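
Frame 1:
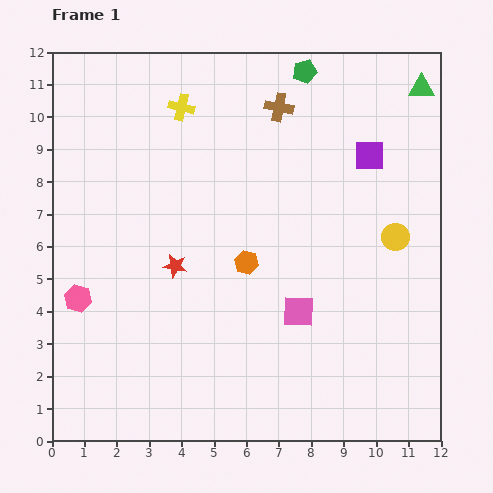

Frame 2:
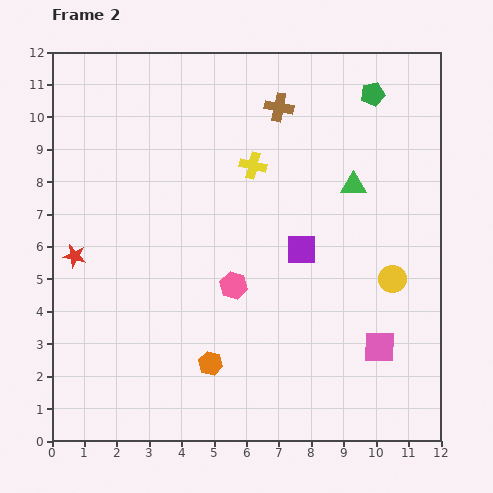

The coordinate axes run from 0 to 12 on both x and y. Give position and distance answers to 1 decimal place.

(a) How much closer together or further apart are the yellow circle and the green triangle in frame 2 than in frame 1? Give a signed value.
-1.6

Distance in frame 1: 4.7. Distance in frame 2: 3.1.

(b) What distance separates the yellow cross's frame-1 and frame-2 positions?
2.8

The yellow cross moved from (4.0, 10.3) to (6.2, 8.5), a distance of √(2.2² + 1.8²) ≈ 2.8.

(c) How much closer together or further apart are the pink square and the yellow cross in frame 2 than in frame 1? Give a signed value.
-0.5

Distance in frame 1: 7.3. Distance in frame 2: 6.8.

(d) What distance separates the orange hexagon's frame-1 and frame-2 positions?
3.3

The orange hexagon moved from (6.0, 5.5) to (4.9, 2.4), a distance of √(1.1² + 3.1²) ≈ 3.3.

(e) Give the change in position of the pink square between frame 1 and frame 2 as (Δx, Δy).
(2.5, -1.1)

The pink square was at (7.6, 4.0) in frame 1 and (10.1, 2.9) in frame 2.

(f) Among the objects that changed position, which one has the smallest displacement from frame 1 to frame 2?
the yellow circle

(moved 1.3)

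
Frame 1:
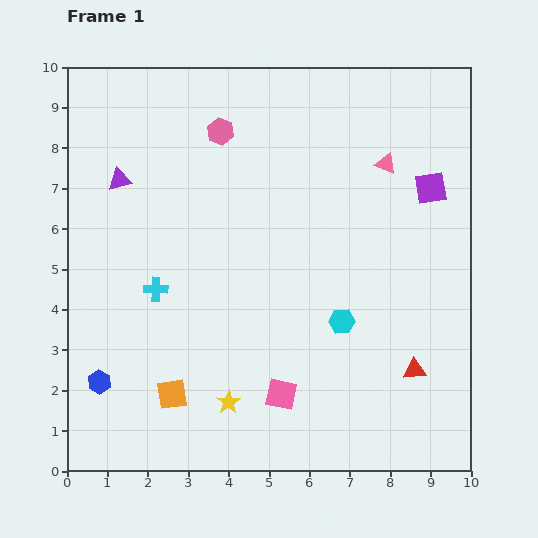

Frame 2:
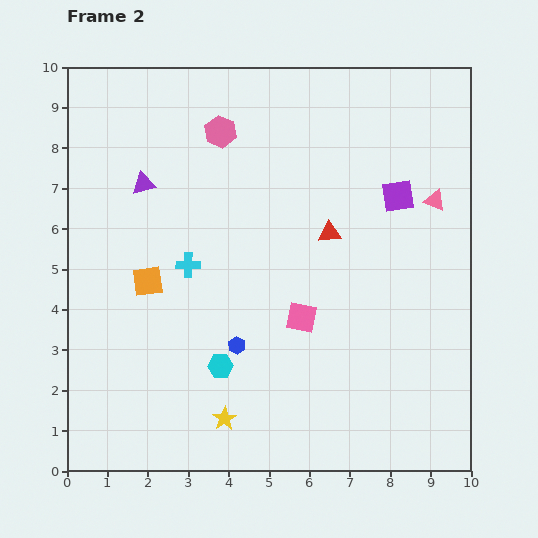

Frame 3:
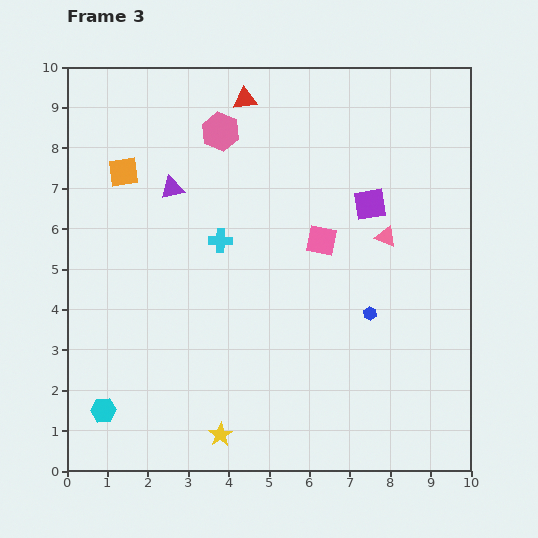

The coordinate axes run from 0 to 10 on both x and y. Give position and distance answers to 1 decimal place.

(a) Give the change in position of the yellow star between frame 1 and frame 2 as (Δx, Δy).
(-0.1, -0.4)

The yellow star was at (4.0, 1.7) in frame 1 and (3.9, 1.3) in frame 2.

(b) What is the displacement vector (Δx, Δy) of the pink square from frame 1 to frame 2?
(0.5, 1.9)

The pink square was at (5.3, 1.9) in frame 1 and (5.8, 3.8) in frame 2.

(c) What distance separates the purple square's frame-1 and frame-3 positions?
1.6

The purple square moved from (9.0, 7.0) to (7.5, 6.6), a distance of √(1.5² + 0.4²) ≈ 1.6.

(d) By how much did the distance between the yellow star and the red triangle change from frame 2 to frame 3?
+3.0

Distance in frame 2: 5.3. Distance in frame 3: 8.3.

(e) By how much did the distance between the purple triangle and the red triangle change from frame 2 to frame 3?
-2.0

Distance in frame 2: 4.8. Distance in frame 3: 2.8.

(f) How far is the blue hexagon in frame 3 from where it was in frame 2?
3.4

The blue hexagon moved from (4.2, 3.1) to (7.5, 3.9), a distance of √(3.3² + 0.8²) ≈ 3.4.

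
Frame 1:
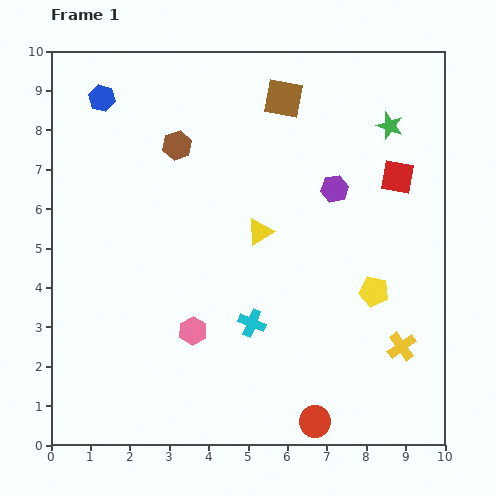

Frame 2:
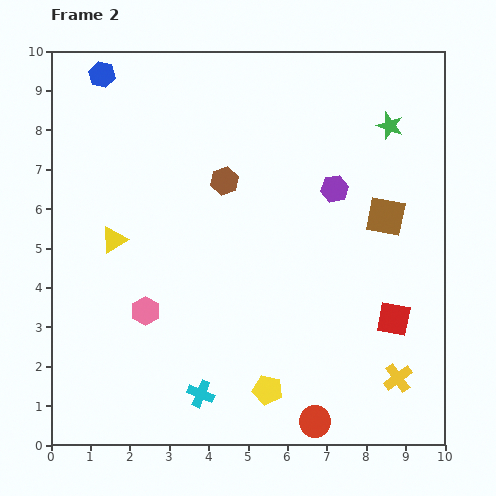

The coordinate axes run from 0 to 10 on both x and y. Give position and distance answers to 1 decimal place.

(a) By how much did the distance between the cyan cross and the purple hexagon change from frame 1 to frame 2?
+2.2

Distance in frame 1: 4.0. Distance in frame 2: 6.2.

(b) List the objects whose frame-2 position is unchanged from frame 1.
the purple hexagon, the green star, the red circle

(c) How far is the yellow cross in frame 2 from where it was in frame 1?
0.8

The yellow cross moved from (8.9, 2.5) to (8.8, 1.7), a distance of √(0.1² + 0.8²) ≈ 0.8.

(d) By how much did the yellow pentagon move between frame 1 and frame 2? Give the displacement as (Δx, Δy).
(-2.7, -2.5)

The yellow pentagon was at (8.2, 3.9) in frame 1 and (5.5, 1.4) in frame 2.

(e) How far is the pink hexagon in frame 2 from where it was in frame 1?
1.3

The pink hexagon moved from (3.6, 2.9) to (2.4, 3.4), a distance of √(1.2² + 0.5²) ≈ 1.3.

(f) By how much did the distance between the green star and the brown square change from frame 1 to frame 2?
-0.5

Distance in frame 1: 2.8. Distance in frame 2: 2.3.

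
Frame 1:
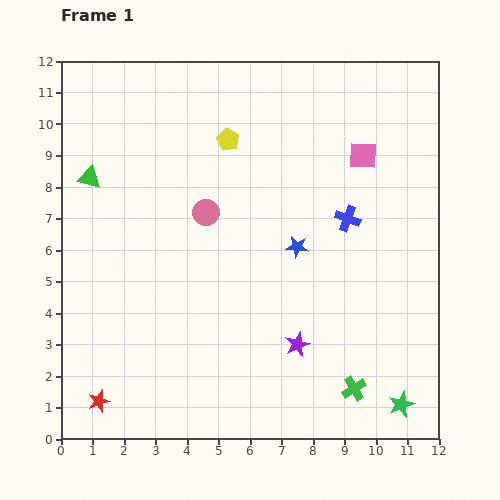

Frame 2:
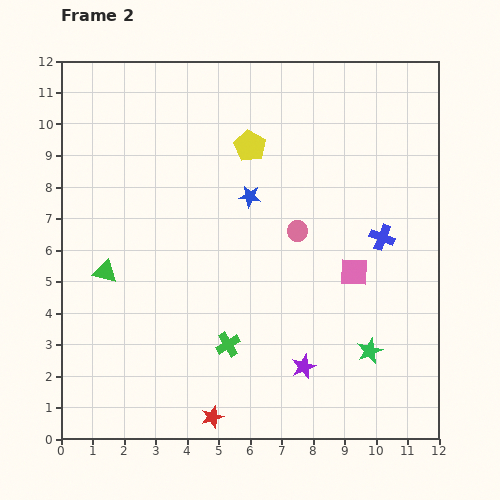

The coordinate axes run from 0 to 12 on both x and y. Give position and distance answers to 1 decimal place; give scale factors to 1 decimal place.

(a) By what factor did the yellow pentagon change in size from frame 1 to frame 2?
1.4×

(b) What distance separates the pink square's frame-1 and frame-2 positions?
3.7

The pink square moved from (9.6, 9.0) to (9.3, 5.3), a distance of √(0.3² + 3.7²) ≈ 3.7.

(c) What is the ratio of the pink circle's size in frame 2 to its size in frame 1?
0.8×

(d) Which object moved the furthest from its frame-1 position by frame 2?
the green cross

(moved 4.2; next 3.7)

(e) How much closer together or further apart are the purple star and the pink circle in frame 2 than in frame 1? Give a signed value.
-0.8

Distance in frame 1: 5.1. Distance in frame 2: 4.3.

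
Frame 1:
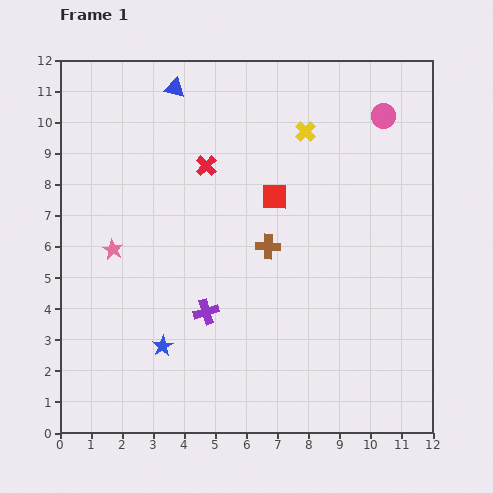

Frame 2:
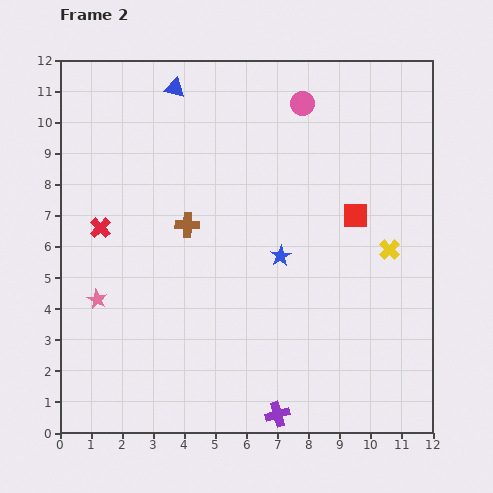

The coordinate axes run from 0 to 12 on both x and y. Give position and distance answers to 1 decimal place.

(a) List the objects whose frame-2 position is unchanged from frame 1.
the blue triangle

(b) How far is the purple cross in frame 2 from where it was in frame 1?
4.0

The purple cross moved from (4.7, 3.9) to (7.0, 0.6), a distance of √(2.3² + 3.3²) ≈ 4.0.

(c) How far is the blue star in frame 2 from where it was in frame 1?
4.8

The blue star moved from (3.3, 2.8) to (7.1, 5.7), a distance of √(3.8² + 2.9²) ≈ 4.8.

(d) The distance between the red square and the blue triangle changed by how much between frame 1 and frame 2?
+2.4

Distance in frame 1: 4.7. Distance in frame 2: 7.1.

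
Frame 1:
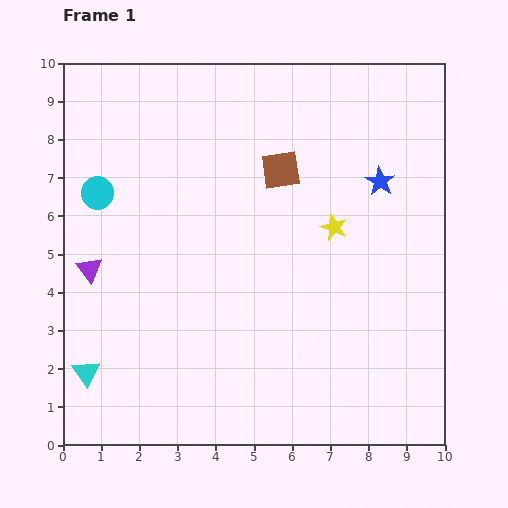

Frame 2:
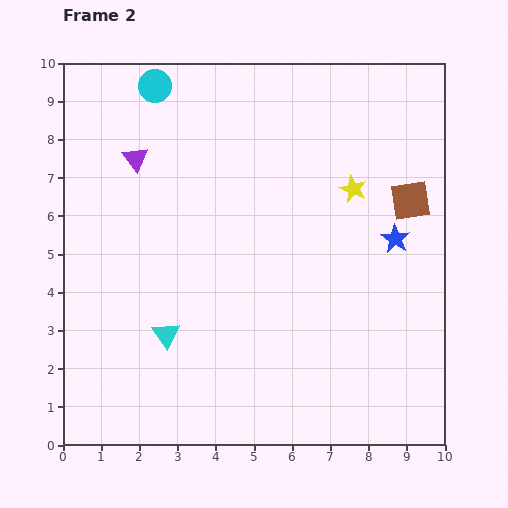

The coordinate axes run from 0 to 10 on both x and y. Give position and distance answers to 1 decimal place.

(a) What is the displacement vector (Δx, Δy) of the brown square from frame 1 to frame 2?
(3.4, -0.8)

The brown square was at (5.7, 7.2) in frame 1 and (9.1, 6.4) in frame 2.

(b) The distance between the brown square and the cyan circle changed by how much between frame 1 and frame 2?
+2.5

Distance in frame 1: 4.8. Distance in frame 2: 7.3.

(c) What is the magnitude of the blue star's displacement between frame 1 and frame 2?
1.6

The blue star moved from (8.3, 6.9) to (8.7, 5.4), a distance of √(0.4² + 1.5²) ≈ 1.6.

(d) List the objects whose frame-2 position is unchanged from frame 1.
none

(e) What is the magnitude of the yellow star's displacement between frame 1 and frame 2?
1.1

The yellow star moved from (7.1, 5.7) to (7.6, 6.7), a distance of √(0.5² + 1.0²) ≈ 1.1.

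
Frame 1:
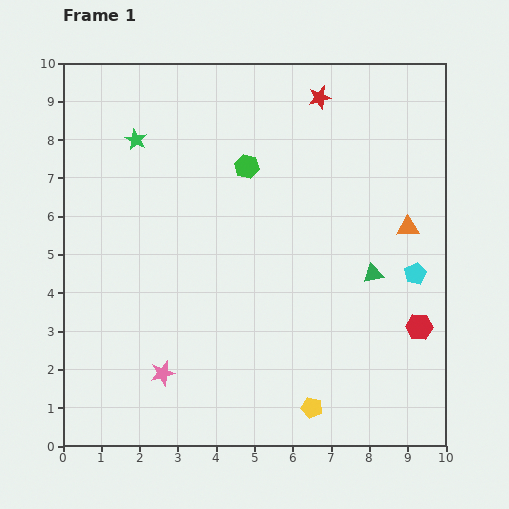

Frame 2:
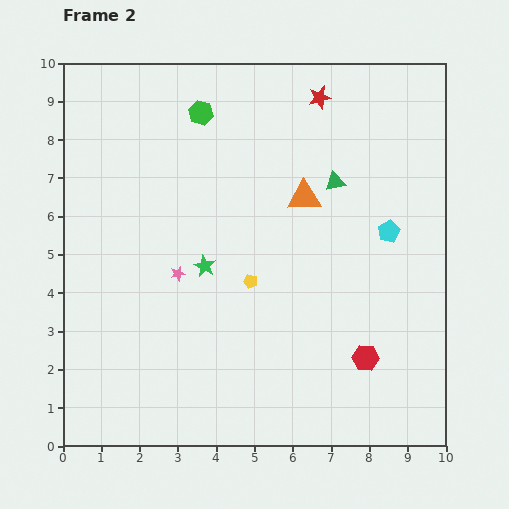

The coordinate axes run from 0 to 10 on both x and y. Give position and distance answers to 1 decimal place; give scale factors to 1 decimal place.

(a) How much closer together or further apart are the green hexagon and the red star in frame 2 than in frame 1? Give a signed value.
+0.5

Distance in frame 1: 2.6. Distance in frame 2: 3.1.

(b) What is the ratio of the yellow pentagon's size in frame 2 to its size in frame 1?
0.6×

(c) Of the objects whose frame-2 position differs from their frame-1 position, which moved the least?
the cyan pentagon

(moved 1.3)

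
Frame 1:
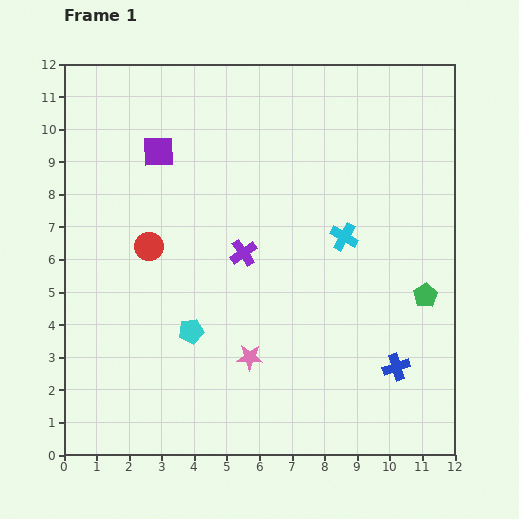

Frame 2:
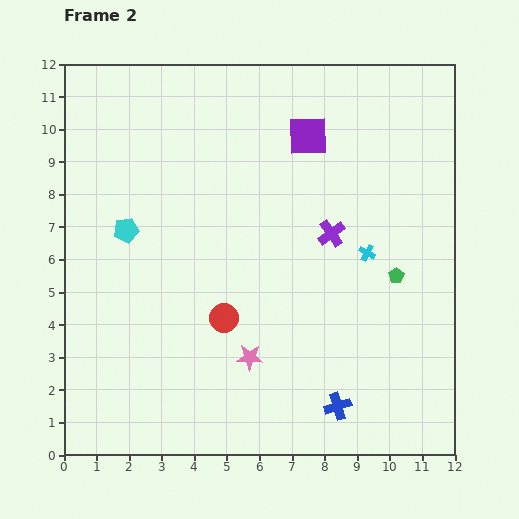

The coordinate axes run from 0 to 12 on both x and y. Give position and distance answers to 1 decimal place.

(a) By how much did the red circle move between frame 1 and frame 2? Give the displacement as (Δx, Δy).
(2.3, -2.2)

The red circle was at (2.6, 6.4) in frame 1 and (4.9, 4.2) in frame 2.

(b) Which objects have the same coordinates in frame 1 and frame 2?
the pink star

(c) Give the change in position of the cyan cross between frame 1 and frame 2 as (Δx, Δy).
(0.7, -0.5)

The cyan cross was at (8.6, 6.7) in frame 1 and (9.3, 6.2) in frame 2.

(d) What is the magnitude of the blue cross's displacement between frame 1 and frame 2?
2.2

The blue cross moved from (10.2, 2.7) to (8.4, 1.5), a distance of √(1.8² + 1.2²) ≈ 2.2.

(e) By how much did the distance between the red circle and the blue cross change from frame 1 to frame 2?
-4.1

Distance in frame 1: 8.5. Distance in frame 2: 4.4.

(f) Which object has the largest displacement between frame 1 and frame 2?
the purple square

(moved 4.6; next 3.7)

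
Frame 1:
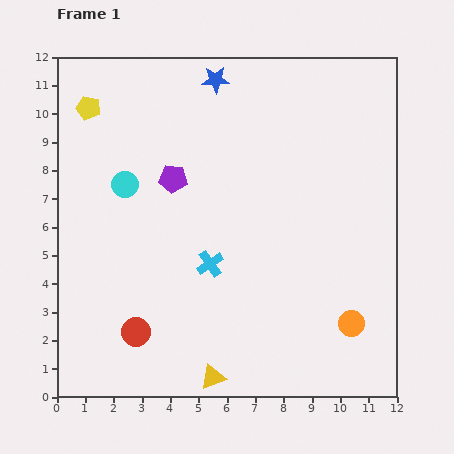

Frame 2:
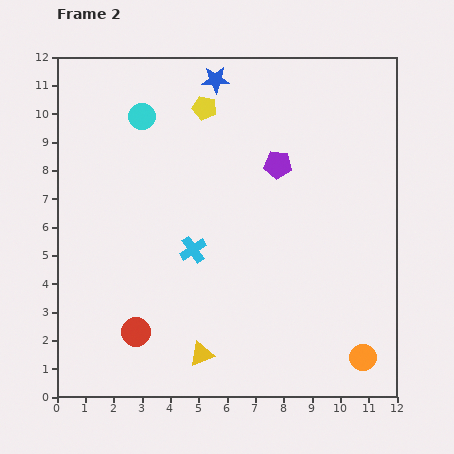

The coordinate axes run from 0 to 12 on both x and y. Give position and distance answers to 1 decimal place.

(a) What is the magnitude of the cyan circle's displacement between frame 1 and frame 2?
2.5

The cyan circle moved from (2.4, 7.5) to (3.0, 9.9), a distance of √(0.6² + 2.4²) ≈ 2.5.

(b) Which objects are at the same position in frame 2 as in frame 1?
the red circle, the blue star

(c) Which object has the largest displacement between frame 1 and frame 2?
the yellow pentagon

(moved 4.1; next 3.7)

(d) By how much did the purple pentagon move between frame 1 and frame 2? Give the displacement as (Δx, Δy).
(3.7, 0.5)

The purple pentagon was at (4.1, 7.7) in frame 1 and (7.8, 8.2) in frame 2.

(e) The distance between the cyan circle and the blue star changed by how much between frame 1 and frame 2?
-2.0

Distance in frame 1: 4.9. Distance in frame 2: 2.9.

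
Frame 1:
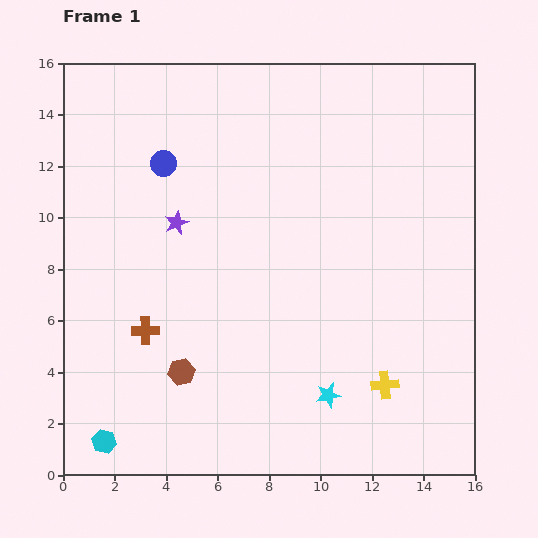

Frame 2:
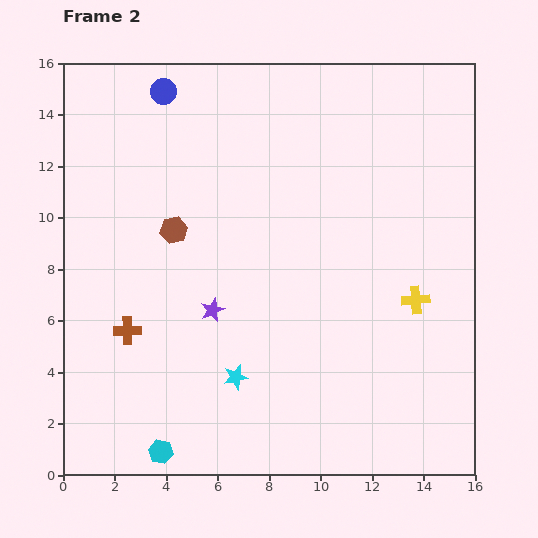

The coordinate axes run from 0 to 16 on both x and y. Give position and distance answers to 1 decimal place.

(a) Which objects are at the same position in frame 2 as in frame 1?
none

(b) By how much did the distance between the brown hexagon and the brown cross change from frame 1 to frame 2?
+2.2

Distance in frame 1: 2.1. Distance in frame 2: 4.3.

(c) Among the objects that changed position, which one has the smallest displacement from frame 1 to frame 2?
the brown cross

(moved 0.7)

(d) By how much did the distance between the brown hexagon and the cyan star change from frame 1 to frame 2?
+0.4

Distance in frame 1: 5.8. Distance in frame 2: 6.2.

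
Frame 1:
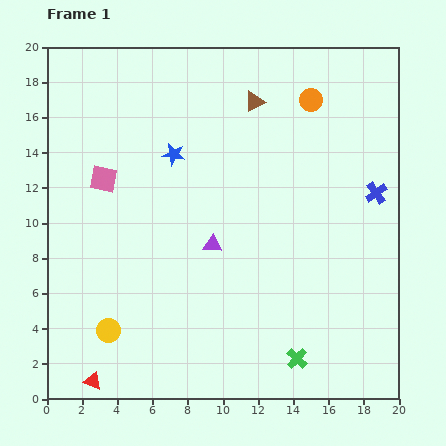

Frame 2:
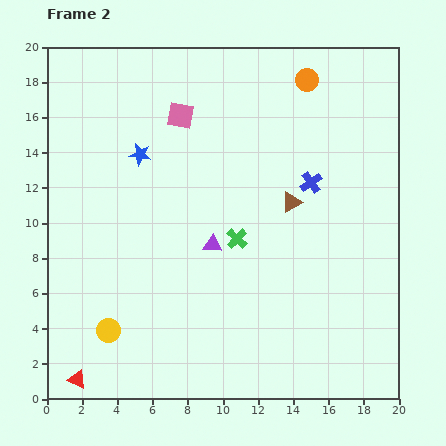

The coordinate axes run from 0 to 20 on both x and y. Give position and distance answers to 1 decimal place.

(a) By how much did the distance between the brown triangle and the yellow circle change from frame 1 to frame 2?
-2.7

Distance in frame 1: 15.4. Distance in frame 2: 12.7.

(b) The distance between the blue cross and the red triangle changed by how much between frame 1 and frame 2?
-1.9

Distance in frame 1: 19.3. Distance in frame 2: 17.4.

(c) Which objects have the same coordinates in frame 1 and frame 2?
the purple triangle, the yellow circle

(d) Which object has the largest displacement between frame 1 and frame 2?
the green cross

(moved 7.6; next 6.1)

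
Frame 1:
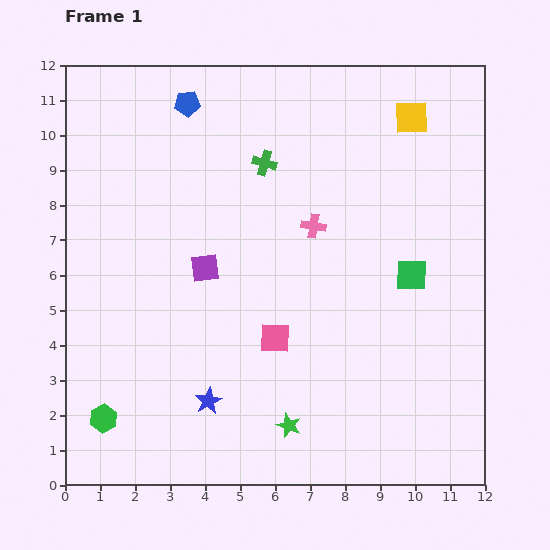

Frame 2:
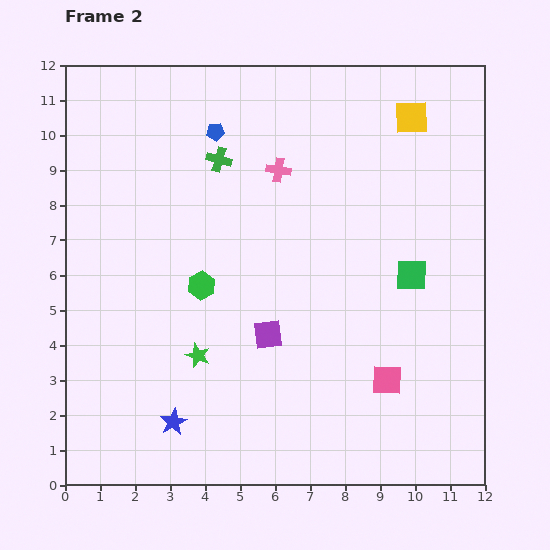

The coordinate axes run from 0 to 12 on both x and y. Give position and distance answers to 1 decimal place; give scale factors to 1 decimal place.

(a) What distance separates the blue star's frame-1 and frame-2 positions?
1.2

The blue star moved from (4.1, 2.4) to (3.1, 1.8), a distance of √(1.0² + 0.6²) ≈ 1.2.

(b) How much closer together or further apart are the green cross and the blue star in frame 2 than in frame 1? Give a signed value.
+0.6

Distance in frame 1: 7.0. Distance in frame 2: 7.6.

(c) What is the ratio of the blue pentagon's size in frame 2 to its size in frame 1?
0.7×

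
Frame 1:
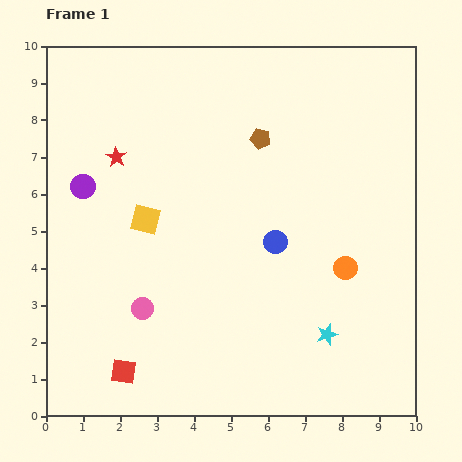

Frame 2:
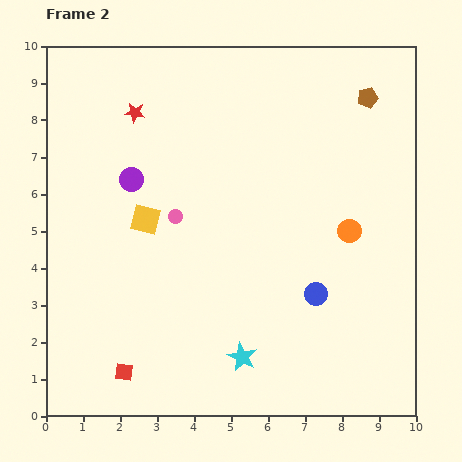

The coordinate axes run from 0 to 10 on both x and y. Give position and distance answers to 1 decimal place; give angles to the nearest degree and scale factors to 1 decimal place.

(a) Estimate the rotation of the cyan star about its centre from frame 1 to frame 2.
28° counter-clockwise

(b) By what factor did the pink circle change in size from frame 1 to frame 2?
0.6×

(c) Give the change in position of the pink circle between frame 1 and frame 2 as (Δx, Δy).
(0.9, 2.5)

The pink circle was at (2.6, 2.9) in frame 1 and (3.5, 5.4) in frame 2.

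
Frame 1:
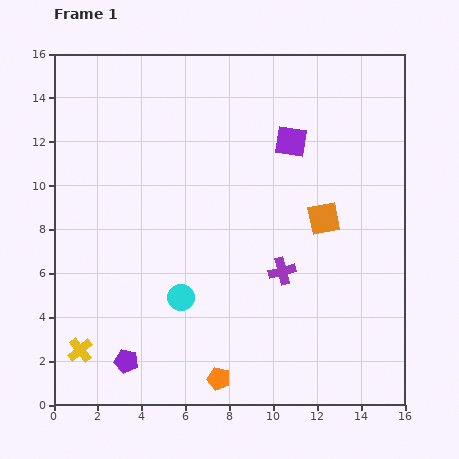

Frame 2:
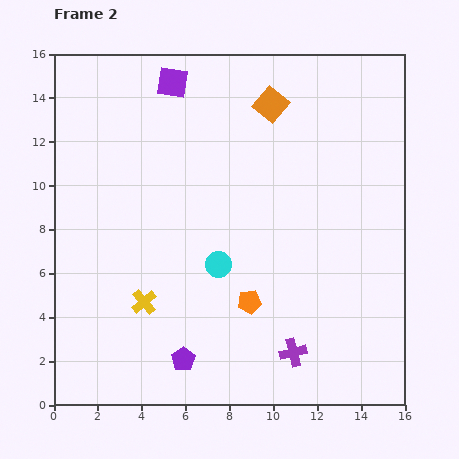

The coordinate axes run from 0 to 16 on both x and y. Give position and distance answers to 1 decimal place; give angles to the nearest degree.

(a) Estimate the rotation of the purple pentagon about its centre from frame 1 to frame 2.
24° clockwise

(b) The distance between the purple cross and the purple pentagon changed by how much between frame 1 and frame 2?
-3.2

Distance in frame 1: 8.2. Distance in frame 2: 5.0.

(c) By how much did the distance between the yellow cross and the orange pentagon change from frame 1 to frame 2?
-1.6

Distance in frame 1: 6.4. Distance in frame 2: 4.8.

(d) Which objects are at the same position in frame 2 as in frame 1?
none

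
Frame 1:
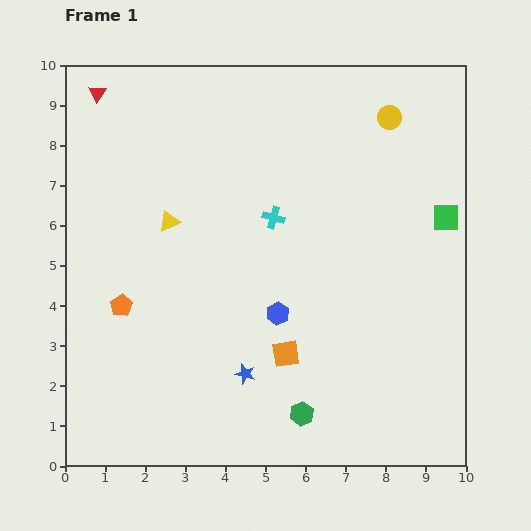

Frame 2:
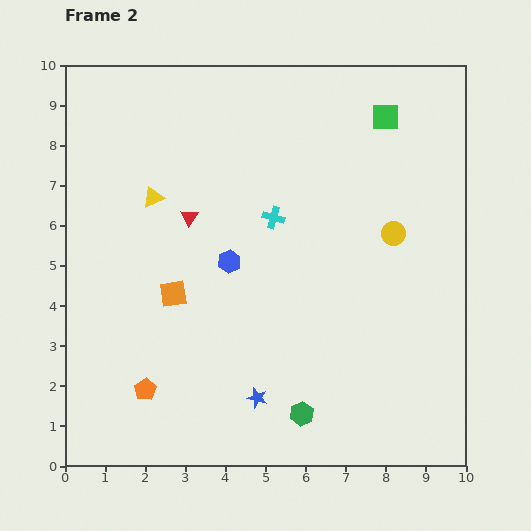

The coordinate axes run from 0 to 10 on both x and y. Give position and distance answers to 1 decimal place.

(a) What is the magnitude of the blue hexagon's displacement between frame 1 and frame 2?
1.8

The blue hexagon moved from (5.3, 3.8) to (4.1, 5.1), a distance of √(1.2² + 1.3²) ≈ 1.8.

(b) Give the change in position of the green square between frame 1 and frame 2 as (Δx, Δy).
(-1.5, 2.5)

The green square was at (9.5, 6.2) in frame 1 and (8.0, 8.7) in frame 2.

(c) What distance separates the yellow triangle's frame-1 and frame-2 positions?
0.7

The yellow triangle moved from (2.6, 6.1) to (2.2, 6.7), a distance of √(0.4² + 0.6²) ≈ 0.7.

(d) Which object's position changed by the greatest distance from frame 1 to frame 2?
the red triangle

(moved 3.9; next 3.2)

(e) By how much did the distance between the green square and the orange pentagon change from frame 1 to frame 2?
+0.7

Distance in frame 1: 8.4. Distance in frame 2: 9.1.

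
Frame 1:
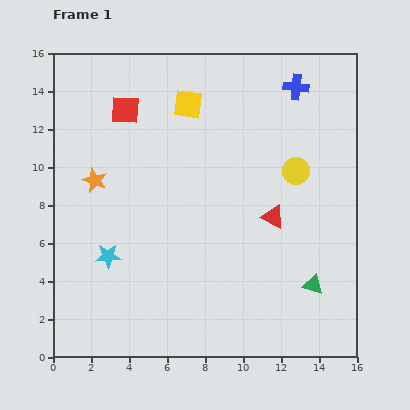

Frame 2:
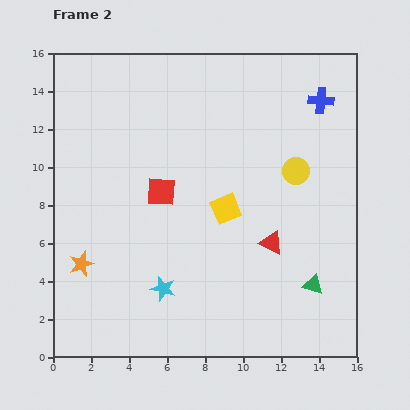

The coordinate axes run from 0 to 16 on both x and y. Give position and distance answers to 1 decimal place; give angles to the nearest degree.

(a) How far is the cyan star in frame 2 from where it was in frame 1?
3.4

The cyan star moved from (2.9, 5.3) to (5.8, 3.6), a distance of √(2.9² + 1.7²) ≈ 3.4.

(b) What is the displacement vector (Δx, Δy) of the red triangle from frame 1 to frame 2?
(-0.1, -1.4)

The red triangle was at (11.6, 7.4) in frame 1 and (11.5, 6.0) in frame 2.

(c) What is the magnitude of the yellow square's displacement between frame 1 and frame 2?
5.9

The yellow square moved from (7.1, 13.3) to (9.1, 7.8), a distance of √(2.0² + 5.5²) ≈ 5.9.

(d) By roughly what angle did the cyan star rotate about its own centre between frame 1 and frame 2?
18° clockwise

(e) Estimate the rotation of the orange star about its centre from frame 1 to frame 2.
30° clockwise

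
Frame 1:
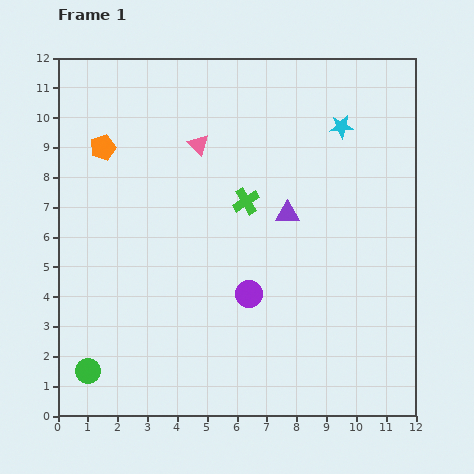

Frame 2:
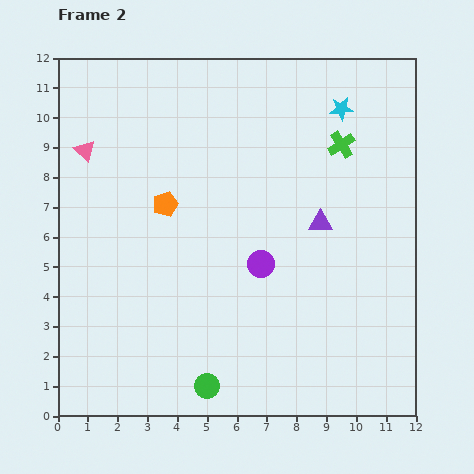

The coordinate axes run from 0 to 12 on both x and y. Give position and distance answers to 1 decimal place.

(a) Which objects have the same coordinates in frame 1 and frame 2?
none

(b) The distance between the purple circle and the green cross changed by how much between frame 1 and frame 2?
+1.7

Distance in frame 1: 3.1. Distance in frame 2: 4.8.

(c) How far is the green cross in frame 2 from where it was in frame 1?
3.7

The green cross moved from (6.3, 7.2) to (9.5, 9.1), a distance of √(3.2² + 1.9²) ≈ 3.7.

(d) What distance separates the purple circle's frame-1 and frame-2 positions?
1.1

The purple circle moved from (6.4, 4.1) to (6.8, 5.1), a distance of √(0.4² + 1.0²) ≈ 1.1.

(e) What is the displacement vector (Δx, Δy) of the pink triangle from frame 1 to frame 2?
(-3.8, -0.2)

The pink triangle was at (4.7, 9.1) in frame 1 and (0.9, 8.9) in frame 2.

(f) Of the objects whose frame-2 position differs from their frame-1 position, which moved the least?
the cyan star

(moved 0.6)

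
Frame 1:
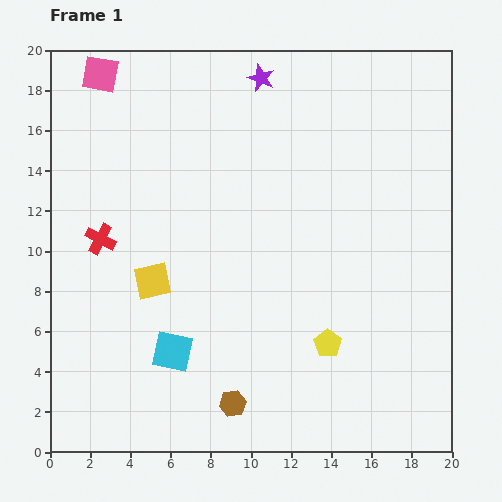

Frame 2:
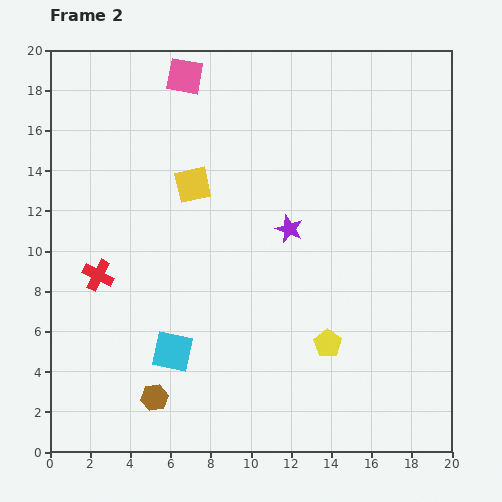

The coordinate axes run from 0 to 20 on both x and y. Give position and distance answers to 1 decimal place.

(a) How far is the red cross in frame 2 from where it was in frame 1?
1.8

The red cross moved from (2.5, 10.6) to (2.4, 8.8), a distance of √(0.1² + 1.8²) ≈ 1.8.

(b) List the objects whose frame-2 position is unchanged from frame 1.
the cyan square, the yellow pentagon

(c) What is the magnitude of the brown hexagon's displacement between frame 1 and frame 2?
3.9

The brown hexagon moved from (9.1, 2.4) to (5.2, 2.7), a distance of √(3.9² + 0.3²) ≈ 3.9.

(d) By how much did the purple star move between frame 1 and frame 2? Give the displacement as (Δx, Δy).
(1.4, -7.5)

The purple star was at (10.5, 18.6) in frame 1 and (11.9, 11.1) in frame 2.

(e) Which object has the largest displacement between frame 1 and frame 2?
the purple star

(moved 7.6; next 5.2)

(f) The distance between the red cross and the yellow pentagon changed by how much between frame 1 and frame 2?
-0.5

Distance in frame 1: 12.4. Distance in frame 2: 11.9.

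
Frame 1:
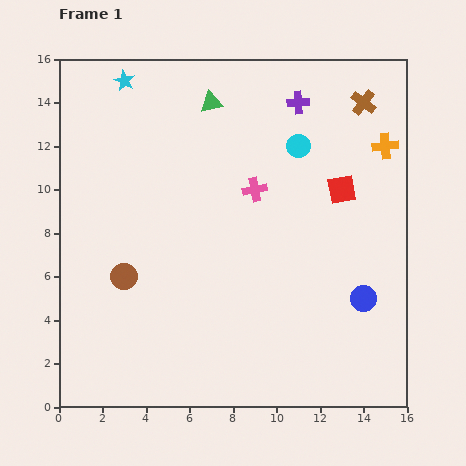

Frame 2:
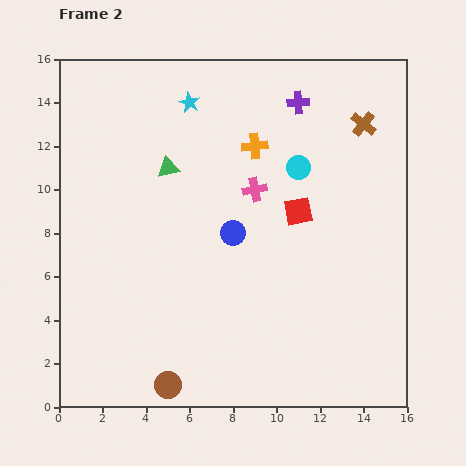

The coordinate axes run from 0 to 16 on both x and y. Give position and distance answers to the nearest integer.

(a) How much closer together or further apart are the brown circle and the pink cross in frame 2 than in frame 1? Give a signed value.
+3

Distance in frame 1: 7. Distance in frame 2: 10.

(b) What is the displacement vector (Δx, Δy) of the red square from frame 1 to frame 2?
(-2, -1)

The red square was at (13, 10) in frame 1 and (11, 9) in frame 2.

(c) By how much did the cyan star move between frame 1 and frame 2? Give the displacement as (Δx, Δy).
(3, -1)

The cyan star was at (3, 15) in frame 1 and (6, 14) in frame 2.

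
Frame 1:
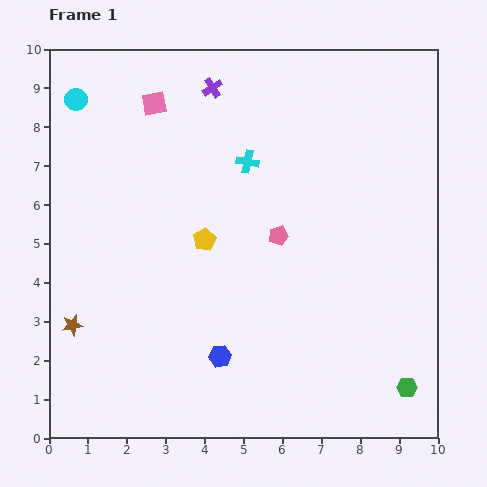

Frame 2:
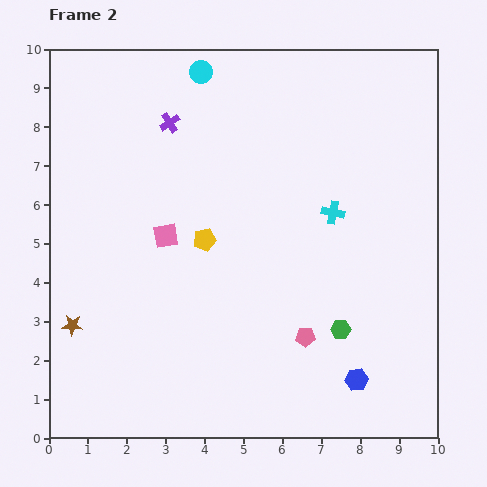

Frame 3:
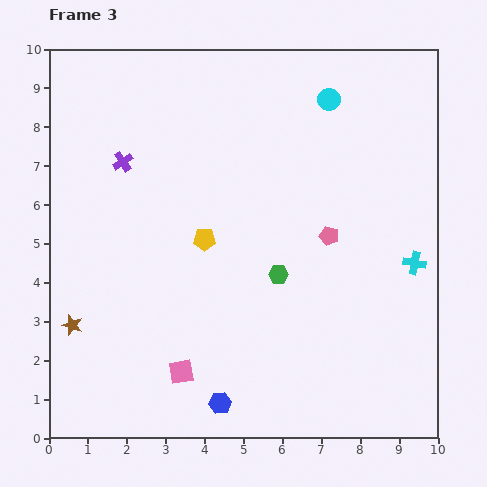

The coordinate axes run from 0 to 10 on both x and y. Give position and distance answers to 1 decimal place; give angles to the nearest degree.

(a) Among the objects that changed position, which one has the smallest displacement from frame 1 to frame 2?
the purple cross

(moved 1.4)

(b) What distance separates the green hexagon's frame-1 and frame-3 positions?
4.4

The green hexagon moved from (9.2, 1.3) to (5.9, 4.2), a distance of √(3.3² + 2.9²) ≈ 4.4.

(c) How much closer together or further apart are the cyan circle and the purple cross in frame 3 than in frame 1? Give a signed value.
+2.0

Distance in frame 1: 3.5. Distance in frame 3: 5.5.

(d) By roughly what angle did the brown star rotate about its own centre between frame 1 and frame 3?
31° clockwise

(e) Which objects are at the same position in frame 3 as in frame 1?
the brown star, the yellow pentagon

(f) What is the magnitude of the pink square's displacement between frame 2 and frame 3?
3.5

The pink square moved from (3.0, 5.2) to (3.4, 1.7), a distance of √(0.4² + 3.5²) ≈ 3.5.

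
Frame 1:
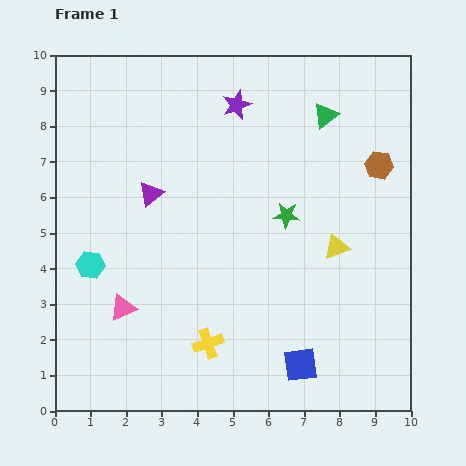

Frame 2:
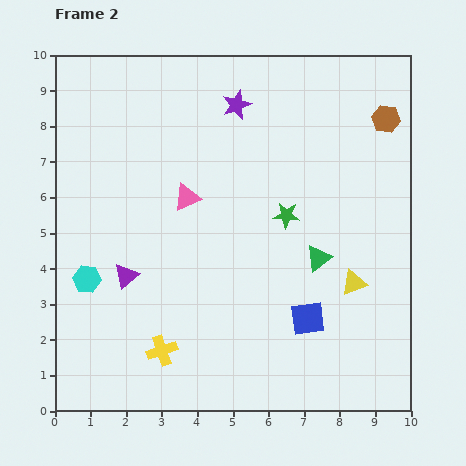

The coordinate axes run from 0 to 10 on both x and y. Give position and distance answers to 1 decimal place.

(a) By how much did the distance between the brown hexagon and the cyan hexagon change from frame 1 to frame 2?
+0.9

Distance in frame 1: 8.6. Distance in frame 2: 9.5.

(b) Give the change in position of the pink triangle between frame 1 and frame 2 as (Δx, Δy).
(1.8, 3.1)

The pink triangle was at (1.9, 2.9) in frame 1 and (3.7, 6.0) in frame 2.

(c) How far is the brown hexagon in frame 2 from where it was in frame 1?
1.3

The brown hexagon moved from (9.1, 6.9) to (9.3, 8.2), a distance of √(0.2² + 1.3²) ≈ 1.3.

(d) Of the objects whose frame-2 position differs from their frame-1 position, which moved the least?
the cyan hexagon

(moved 0.4)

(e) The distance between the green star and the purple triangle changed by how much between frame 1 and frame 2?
+1.0

Distance in frame 1: 3.8. Distance in frame 2: 4.8.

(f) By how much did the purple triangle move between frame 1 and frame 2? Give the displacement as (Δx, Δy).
(-0.7, -2.3)

The purple triangle was at (2.7, 6.1) in frame 1 and (2.0, 3.8) in frame 2.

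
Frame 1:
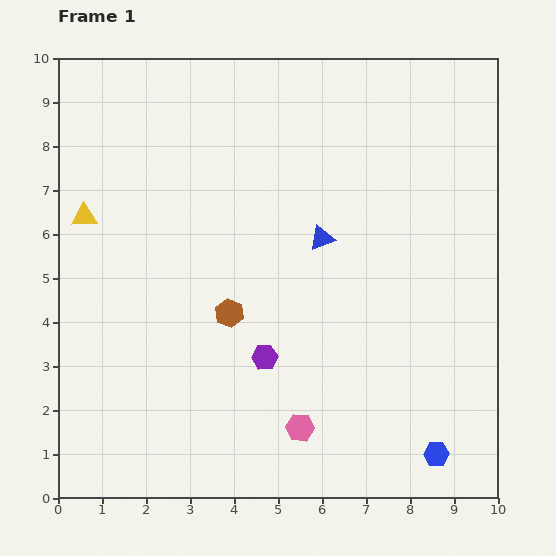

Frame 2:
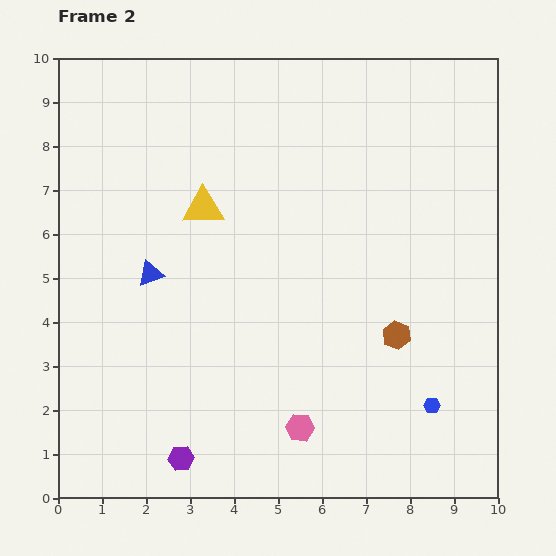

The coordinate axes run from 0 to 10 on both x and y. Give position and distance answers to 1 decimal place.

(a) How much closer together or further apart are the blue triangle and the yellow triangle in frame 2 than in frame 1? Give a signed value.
-3.5

Distance in frame 1: 5.4. Distance in frame 2: 1.9.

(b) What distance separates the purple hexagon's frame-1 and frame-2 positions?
3.0

The purple hexagon moved from (4.7, 3.2) to (2.8, 0.9), a distance of √(1.9² + 2.3²) ≈ 3.0.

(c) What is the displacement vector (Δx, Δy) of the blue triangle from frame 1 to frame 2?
(-3.9, -0.8)

The blue triangle was at (6.0, 5.9) in frame 1 and (2.1, 5.1) in frame 2.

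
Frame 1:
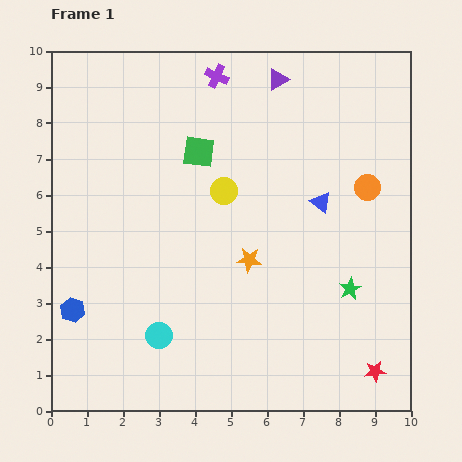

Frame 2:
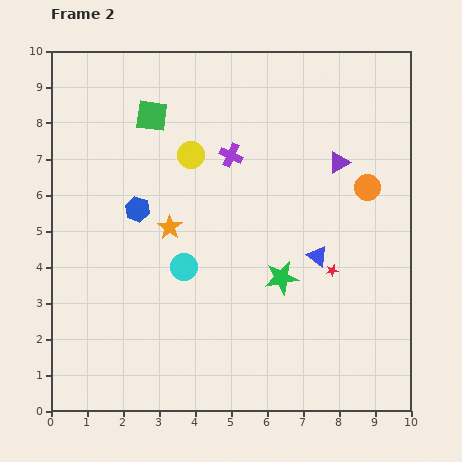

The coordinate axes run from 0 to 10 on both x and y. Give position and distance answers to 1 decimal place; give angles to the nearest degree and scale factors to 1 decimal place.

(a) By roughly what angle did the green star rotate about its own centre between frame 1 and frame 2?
17° clockwise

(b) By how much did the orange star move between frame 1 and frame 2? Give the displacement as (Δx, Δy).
(-2.2, 0.9)

The orange star was at (5.5, 4.2) in frame 1 and (3.3, 5.1) in frame 2.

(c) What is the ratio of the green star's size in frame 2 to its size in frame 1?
1.5×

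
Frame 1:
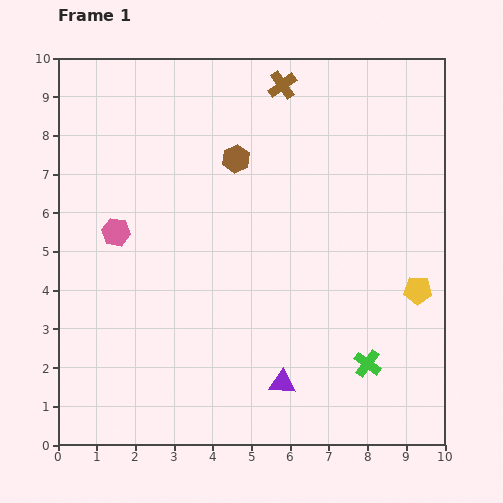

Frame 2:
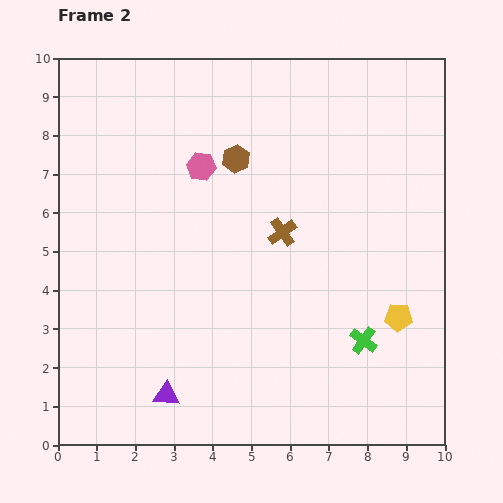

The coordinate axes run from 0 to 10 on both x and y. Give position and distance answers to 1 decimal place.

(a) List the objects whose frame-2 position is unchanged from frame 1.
the brown hexagon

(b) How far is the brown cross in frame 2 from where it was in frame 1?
3.8

The brown cross moved from (5.8, 9.3) to (5.8, 5.5), a distance of √(0.0² + 3.8²) ≈ 3.8.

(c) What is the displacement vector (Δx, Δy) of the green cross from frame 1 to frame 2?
(-0.1, 0.6)

The green cross was at (8.0, 2.1) in frame 1 and (7.9, 2.7) in frame 2.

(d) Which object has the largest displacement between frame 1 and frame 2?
the brown cross

(moved 3.8; next 3.0)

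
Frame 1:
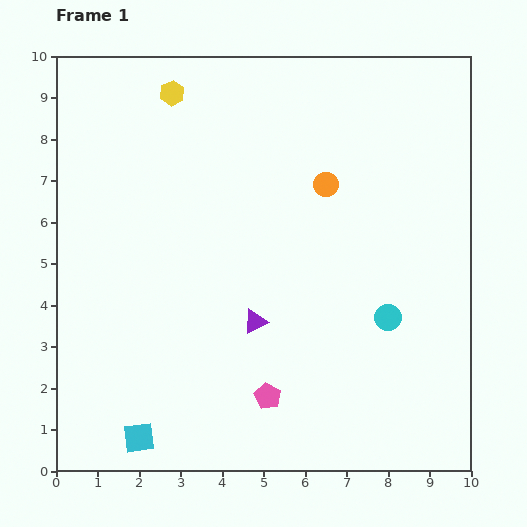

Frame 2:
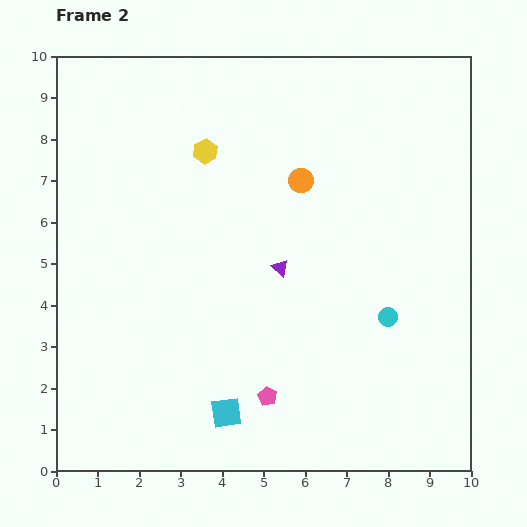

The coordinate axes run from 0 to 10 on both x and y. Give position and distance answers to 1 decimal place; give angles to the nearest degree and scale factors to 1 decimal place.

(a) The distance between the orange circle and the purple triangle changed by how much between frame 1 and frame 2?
-1.5

Distance in frame 1: 3.7. Distance in frame 2: 2.2.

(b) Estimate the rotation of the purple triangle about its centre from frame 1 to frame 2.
52° counter-clockwise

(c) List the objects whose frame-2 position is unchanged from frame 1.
the pink pentagon, the cyan circle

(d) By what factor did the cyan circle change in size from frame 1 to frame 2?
0.7×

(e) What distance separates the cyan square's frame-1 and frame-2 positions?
2.2

The cyan square moved from (2.0, 0.8) to (4.1, 1.4), a distance of √(2.1² + 0.6²) ≈ 2.2.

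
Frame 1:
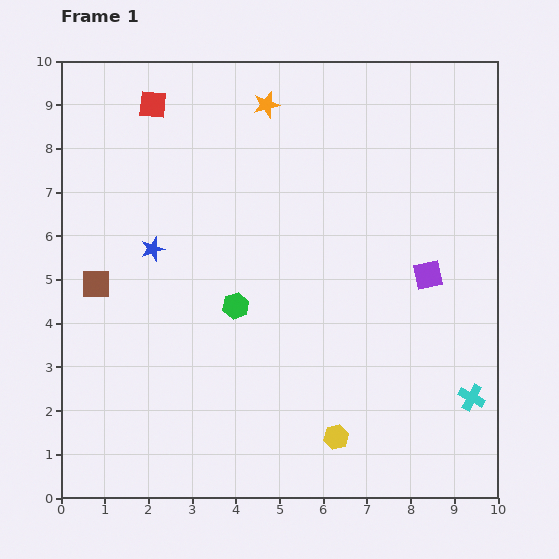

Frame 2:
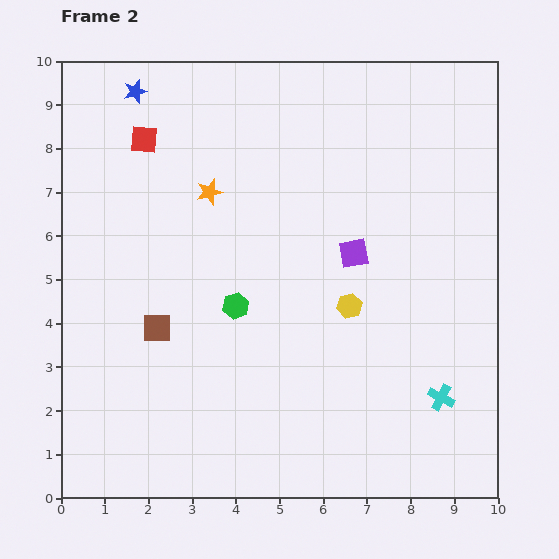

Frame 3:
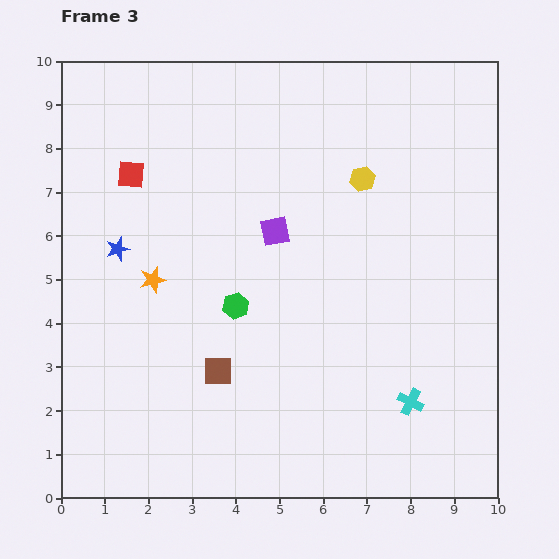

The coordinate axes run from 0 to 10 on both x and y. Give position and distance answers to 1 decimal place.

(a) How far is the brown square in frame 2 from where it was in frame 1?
1.7

The brown square moved from (0.8, 4.9) to (2.2, 3.9), a distance of √(1.4² + 1.0²) ≈ 1.7.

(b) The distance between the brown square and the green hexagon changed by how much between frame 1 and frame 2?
-1.3

Distance in frame 1: 3.2. Distance in frame 2: 1.9.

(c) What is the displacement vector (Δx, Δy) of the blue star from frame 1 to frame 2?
(-0.4, 3.6)

The blue star was at (2.1, 5.7) in frame 1 and (1.7, 9.3) in frame 2.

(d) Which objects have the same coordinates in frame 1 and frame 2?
the green hexagon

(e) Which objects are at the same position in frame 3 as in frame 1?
the green hexagon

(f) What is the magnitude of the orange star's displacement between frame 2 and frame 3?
2.4

The orange star moved from (3.4, 7.0) to (2.1, 5.0), a distance of √(1.3² + 2.0²) ≈ 2.4.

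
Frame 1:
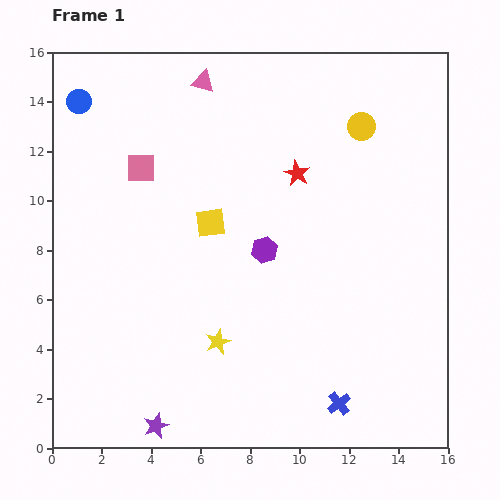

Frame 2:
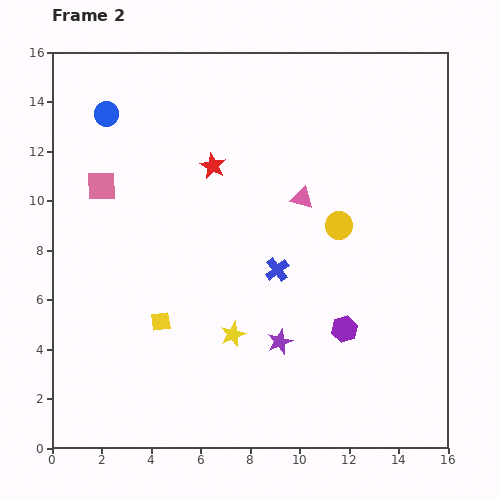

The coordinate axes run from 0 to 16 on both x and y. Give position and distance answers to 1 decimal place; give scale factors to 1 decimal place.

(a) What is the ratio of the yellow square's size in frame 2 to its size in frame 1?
0.7×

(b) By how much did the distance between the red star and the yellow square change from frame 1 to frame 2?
+2.6

Distance in frame 1: 4.0. Distance in frame 2: 6.6.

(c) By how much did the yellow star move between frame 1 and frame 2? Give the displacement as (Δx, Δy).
(0.6, 0.3)

The yellow star was at (6.7, 4.3) in frame 1 and (7.3, 4.6) in frame 2.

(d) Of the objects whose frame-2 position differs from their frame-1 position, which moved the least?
the yellow star

(moved 0.7)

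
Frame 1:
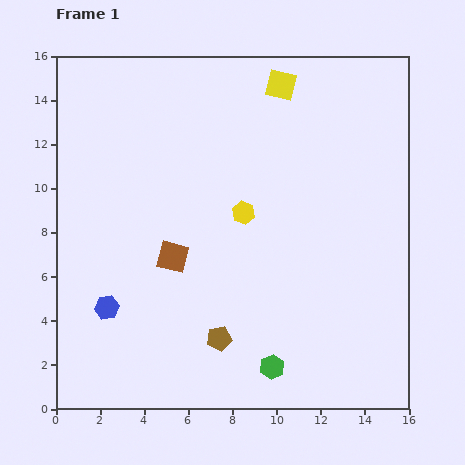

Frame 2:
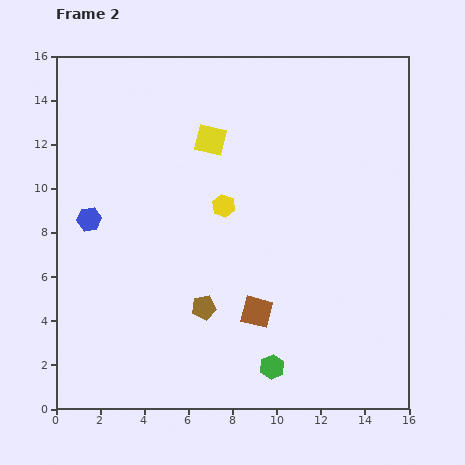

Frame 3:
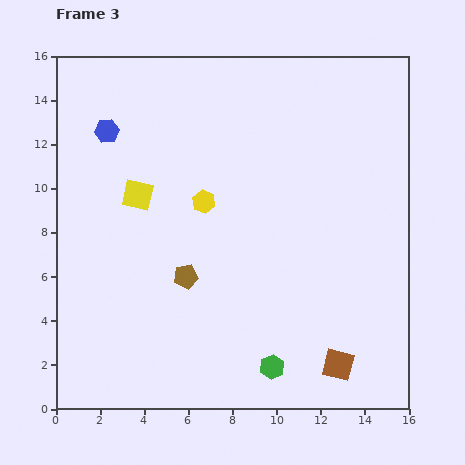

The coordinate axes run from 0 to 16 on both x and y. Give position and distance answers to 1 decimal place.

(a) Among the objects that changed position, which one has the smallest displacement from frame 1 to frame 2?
the yellow hexagon

(moved 0.9)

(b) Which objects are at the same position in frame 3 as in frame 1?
the green hexagon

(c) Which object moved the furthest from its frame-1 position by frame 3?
the brown square

(moved 9.0; next 8.2)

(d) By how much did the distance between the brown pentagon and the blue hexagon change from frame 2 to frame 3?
+0.9

Distance in frame 2: 6.6. Distance in frame 3: 7.5.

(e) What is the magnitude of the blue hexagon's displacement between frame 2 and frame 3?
4.1

The blue hexagon moved from (1.5, 8.6) to (2.3, 12.6), a distance of √(0.8² + 4.0²) ≈ 4.1.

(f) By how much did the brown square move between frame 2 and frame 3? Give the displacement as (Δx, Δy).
(3.7, -2.4)

The brown square was at (9.1, 4.4) in frame 2 and (12.8, 2.0) in frame 3.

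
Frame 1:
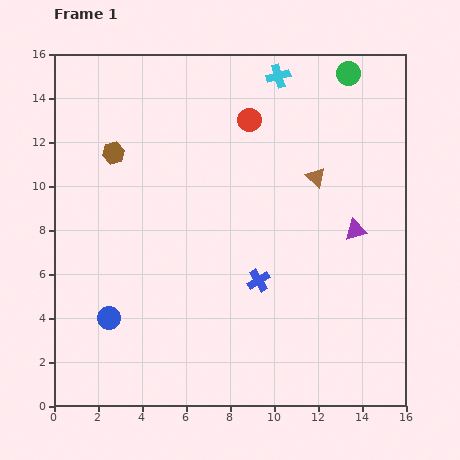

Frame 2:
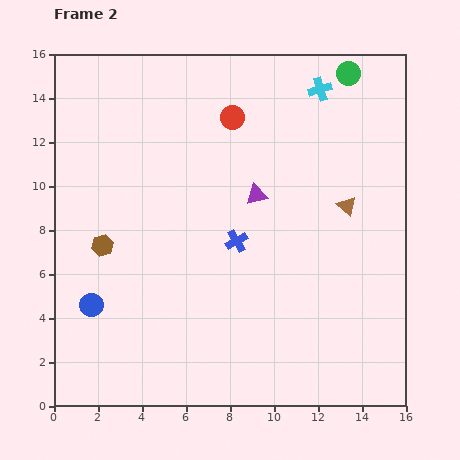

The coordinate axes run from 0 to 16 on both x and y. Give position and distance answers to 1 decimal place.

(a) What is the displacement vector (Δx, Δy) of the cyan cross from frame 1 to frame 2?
(1.9, -0.6)

The cyan cross was at (10.2, 15.0) in frame 1 and (12.1, 14.4) in frame 2.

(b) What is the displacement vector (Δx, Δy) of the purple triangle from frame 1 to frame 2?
(-4.5, 1.6)

The purple triangle was at (13.7, 8.0) in frame 1 and (9.2, 9.6) in frame 2.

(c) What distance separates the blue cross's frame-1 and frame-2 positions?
2.1

The blue cross moved from (9.3, 5.7) to (8.3, 7.5), a distance of √(1.0² + 1.8²) ≈ 2.1.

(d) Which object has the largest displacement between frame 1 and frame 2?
the purple triangle

(moved 4.8; next 4.2)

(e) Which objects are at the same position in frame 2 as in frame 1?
the green circle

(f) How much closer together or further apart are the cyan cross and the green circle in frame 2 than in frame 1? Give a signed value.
-1.7

Distance in frame 1: 3.2. Distance in frame 2: 1.5.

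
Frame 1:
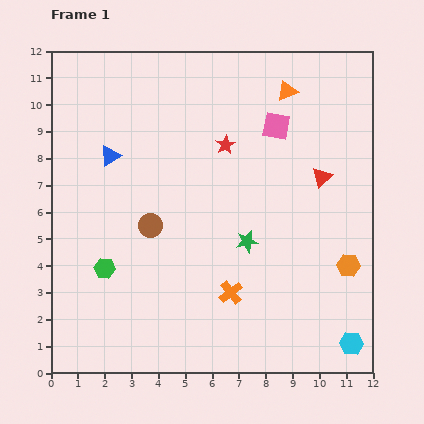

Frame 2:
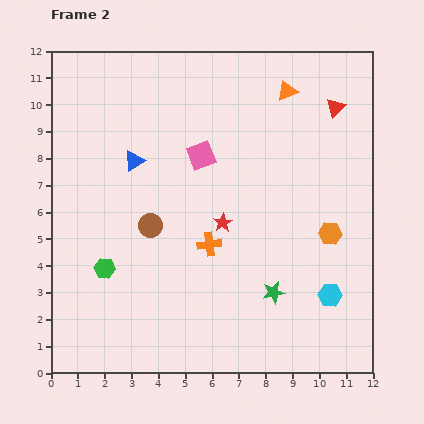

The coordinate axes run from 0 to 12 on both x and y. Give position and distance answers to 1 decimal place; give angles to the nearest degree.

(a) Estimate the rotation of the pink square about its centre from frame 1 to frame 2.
31° counter-clockwise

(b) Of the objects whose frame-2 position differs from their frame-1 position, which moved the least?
the blue triangle

(moved 0.9)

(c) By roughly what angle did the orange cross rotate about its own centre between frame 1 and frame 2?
30° clockwise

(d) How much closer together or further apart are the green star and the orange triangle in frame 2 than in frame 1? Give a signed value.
+1.7

Distance in frame 1: 5.8. Distance in frame 2: 7.5.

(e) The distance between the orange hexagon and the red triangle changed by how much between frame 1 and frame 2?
+1.3

Distance in frame 1: 3.4. Distance in frame 2: 4.7.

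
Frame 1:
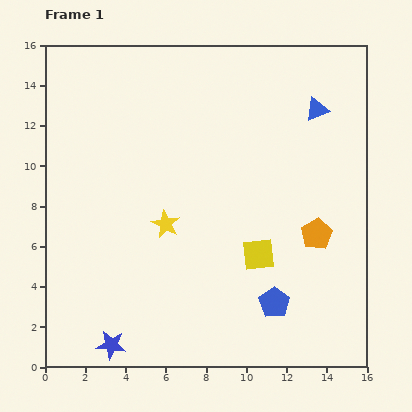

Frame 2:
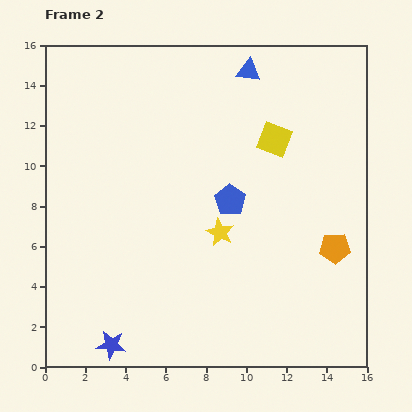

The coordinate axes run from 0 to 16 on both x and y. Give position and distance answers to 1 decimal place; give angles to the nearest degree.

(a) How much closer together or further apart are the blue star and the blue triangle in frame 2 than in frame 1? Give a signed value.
-0.3

Distance in frame 1: 15.5. Distance in frame 2: 15.2.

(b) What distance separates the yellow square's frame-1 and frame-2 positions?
5.8

The yellow square moved from (10.6, 5.6) to (11.4, 11.3), a distance of √(0.8² + 5.7²) ≈ 5.8.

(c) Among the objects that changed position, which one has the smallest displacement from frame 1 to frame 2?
the orange pentagon

(moved 1.1)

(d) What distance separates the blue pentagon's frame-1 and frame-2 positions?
5.6

The blue pentagon moved from (11.4, 3.2) to (9.2, 8.3), a distance of √(2.2² + 5.1²) ≈ 5.6.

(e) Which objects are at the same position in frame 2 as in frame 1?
the blue star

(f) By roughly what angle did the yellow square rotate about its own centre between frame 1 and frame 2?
28° clockwise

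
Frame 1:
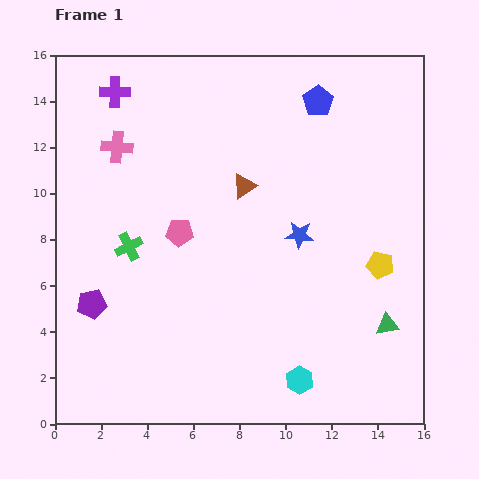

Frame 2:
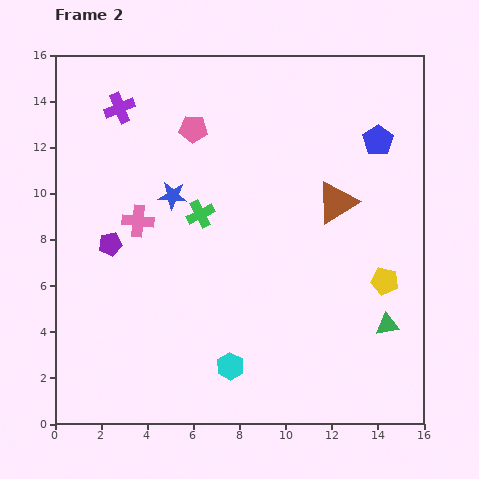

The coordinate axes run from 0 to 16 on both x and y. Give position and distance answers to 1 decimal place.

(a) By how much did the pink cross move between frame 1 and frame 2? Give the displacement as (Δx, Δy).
(0.9, -3.2)

The pink cross was at (2.7, 12.0) in frame 1 and (3.6, 8.8) in frame 2.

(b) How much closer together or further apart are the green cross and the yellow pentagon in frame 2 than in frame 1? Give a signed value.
-2.4

Distance in frame 1: 10.9. Distance in frame 2: 8.5.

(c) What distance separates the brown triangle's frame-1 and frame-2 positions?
4.1

The brown triangle moved from (8.2, 10.3) to (12.2, 9.6), a distance of √(4.0² + 0.7²) ≈ 4.1.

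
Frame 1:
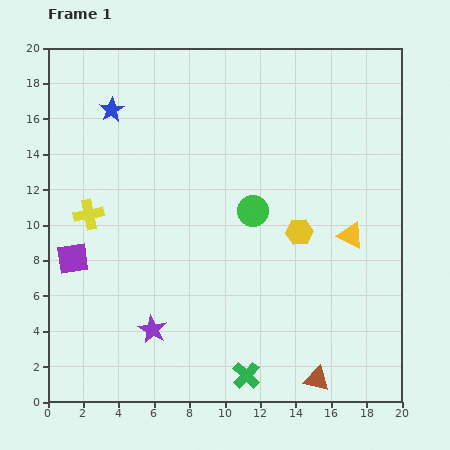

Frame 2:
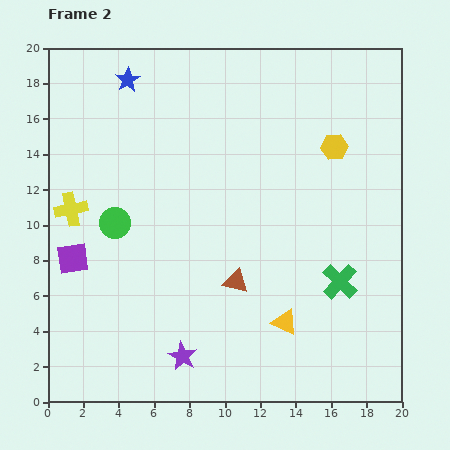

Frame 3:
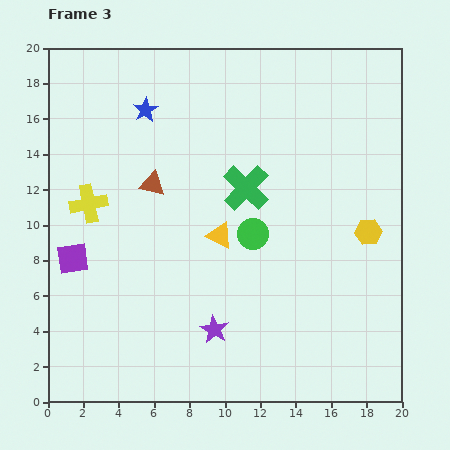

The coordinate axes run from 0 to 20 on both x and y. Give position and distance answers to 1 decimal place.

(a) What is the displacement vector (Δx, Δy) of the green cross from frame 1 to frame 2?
(5.3, 5.3)

The green cross was at (11.2, 1.5) in frame 1 and (16.5, 6.8) in frame 2.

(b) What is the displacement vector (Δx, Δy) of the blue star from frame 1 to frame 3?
(1.9, 0.0)

The blue star was at (3.6, 16.5) in frame 1 and (5.5, 16.5) in frame 3.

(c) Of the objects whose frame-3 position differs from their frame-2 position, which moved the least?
the yellow cross

(moved 1.0)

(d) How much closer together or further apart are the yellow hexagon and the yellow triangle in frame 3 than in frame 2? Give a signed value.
-1.9

Distance in frame 2: 10.3. Distance in frame 3: 8.4.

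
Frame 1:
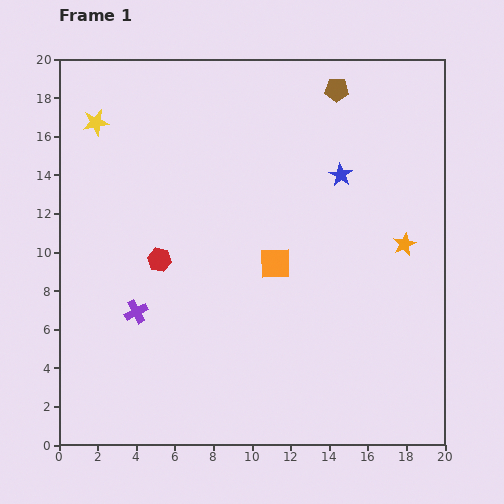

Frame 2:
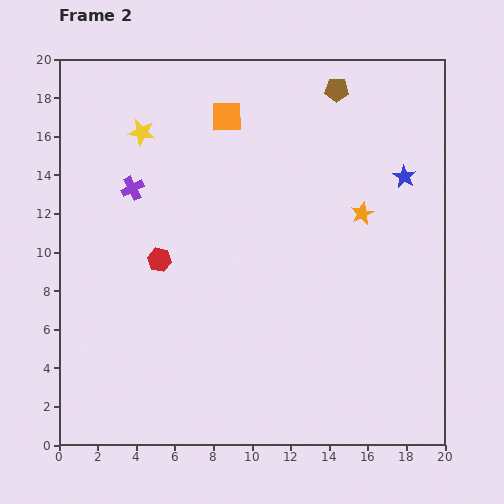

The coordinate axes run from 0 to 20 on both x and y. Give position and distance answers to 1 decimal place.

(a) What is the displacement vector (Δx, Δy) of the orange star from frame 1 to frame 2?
(-2.2, 1.6)

The orange star was at (17.9, 10.4) in frame 1 and (15.7, 12.0) in frame 2.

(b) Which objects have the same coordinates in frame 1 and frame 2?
the red hexagon, the brown pentagon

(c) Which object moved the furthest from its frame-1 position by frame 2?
the orange square

(moved 8.0; next 6.4)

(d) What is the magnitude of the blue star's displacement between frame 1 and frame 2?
3.3

The blue star moved from (14.6, 14.0) to (17.9, 13.9), a distance of √(3.3² + 0.1²) ≈ 3.3.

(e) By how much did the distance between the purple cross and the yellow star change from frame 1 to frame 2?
-7.1

Distance in frame 1: 10.0. Distance in frame 2: 2.9.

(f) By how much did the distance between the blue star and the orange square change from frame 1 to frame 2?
+4.0

Distance in frame 1: 5.7. Distance in frame 2: 9.7.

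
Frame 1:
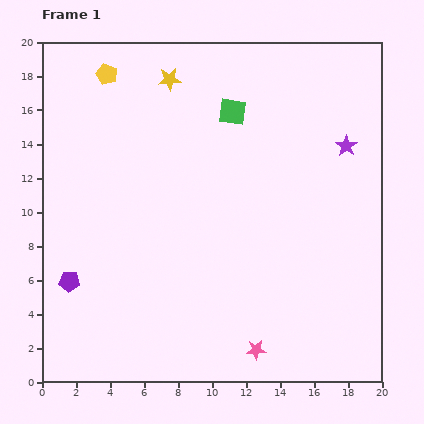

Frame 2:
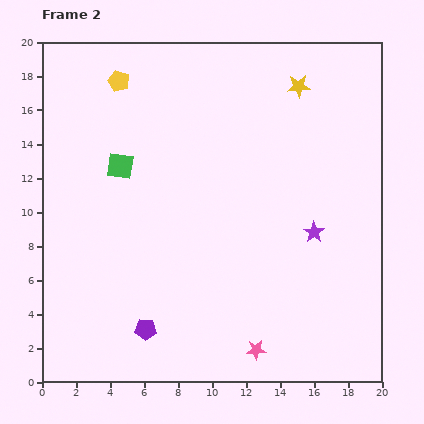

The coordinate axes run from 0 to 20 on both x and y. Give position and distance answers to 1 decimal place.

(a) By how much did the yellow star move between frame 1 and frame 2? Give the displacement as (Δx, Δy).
(7.6, -0.4)

The yellow star was at (7.5, 17.8) in frame 1 and (15.1, 17.4) in frame 2.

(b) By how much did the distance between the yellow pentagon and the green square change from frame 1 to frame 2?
-2.7

Distance in frame 1: 7.7. Distance in frame 2: 5.0.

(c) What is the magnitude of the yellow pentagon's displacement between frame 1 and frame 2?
0.8

The yellow pentagon moved from (3.8, 18.1) to (4.5, 17.7), a distance of √(0.7² + 0.4²) ≈ 0.8.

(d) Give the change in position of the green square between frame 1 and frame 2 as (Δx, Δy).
(-6.6, -3.2)

The green square was at (11.2, 15.9) in frame 1 and (4.6, 12.7) in frame 2.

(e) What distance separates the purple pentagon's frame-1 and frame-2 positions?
5.3

The purple pentagon moved from (1.6, 5.9) to (6.1, 3.1), a distance of √(4.5² + 2.8²) ≈ 5.3.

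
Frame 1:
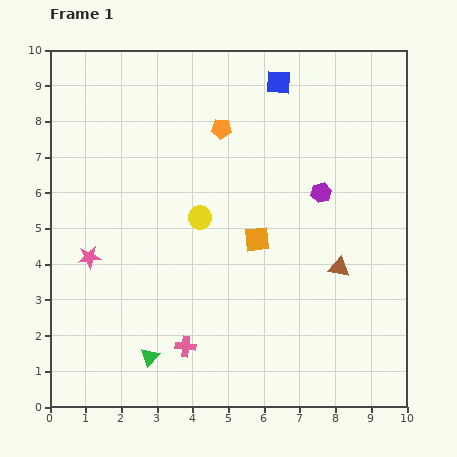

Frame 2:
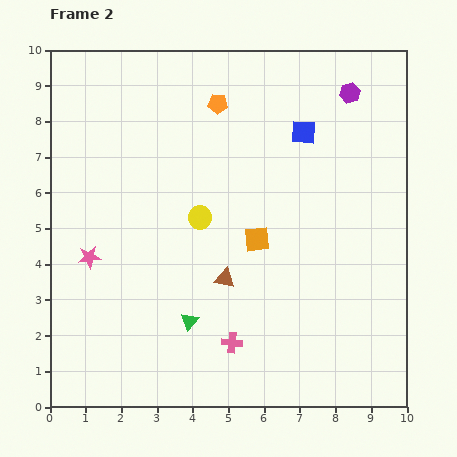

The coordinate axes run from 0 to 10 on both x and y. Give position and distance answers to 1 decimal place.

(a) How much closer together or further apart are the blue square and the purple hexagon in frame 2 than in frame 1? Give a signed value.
-1.6

Distance in frame 1: 3.3. Distance in frame 2: 1.7.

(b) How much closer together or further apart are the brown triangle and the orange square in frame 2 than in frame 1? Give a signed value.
-1.0

Distance in frame 1: 2.4. Distance in frame 2: 1.4.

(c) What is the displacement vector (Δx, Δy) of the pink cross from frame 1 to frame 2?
(1.3, 0.1)

The pink cross was at (3.8, 1.7) in frame 1 and (5.1, 1.8) in frame 2.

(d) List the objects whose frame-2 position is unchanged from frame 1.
the yellow circle, the orange square, the pink star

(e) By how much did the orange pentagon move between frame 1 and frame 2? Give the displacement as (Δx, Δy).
(-0.1, 0.7)

The orange pentagon was at (4.8, 7.8) in frame 1 and (4.7, 8.5) in frame 2.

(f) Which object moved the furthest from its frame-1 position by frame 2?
the brown triangle

(moved 3.2; next 2.9)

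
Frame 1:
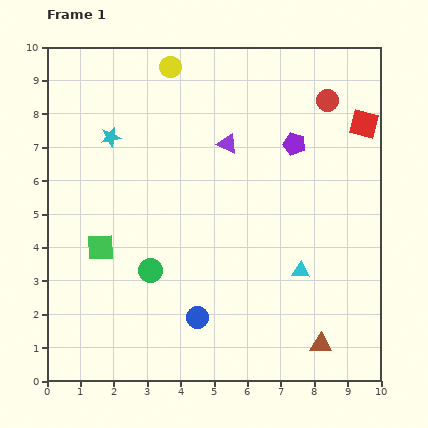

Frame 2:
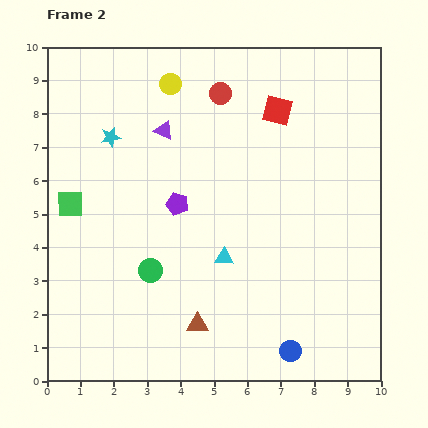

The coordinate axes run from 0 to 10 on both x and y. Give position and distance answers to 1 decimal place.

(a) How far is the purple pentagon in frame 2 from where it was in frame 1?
3.9

The purple pentagon moved from (7.4, 7.1) to (3.9, 5.3), a distance of √(3.5² + 1.8²) ≈ 3.9.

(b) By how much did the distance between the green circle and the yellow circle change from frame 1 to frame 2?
-0.5

Distance in frame 1: 6.1. Distance in frame 2: 5.6.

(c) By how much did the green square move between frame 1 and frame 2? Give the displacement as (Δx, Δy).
(-0.9, 1.3)

The green square was at (1.6, 4.0) in frame 1 and (0.7, 5.3) in frame 2.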